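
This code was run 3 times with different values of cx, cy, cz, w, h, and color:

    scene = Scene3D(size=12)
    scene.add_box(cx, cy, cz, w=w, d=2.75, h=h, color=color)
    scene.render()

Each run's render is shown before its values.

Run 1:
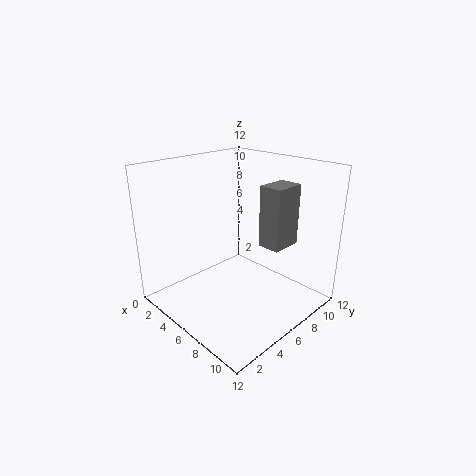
cx = 6.75
cy = 7.75
cz = 5
w = 2
h = 5.25
color = 'gray'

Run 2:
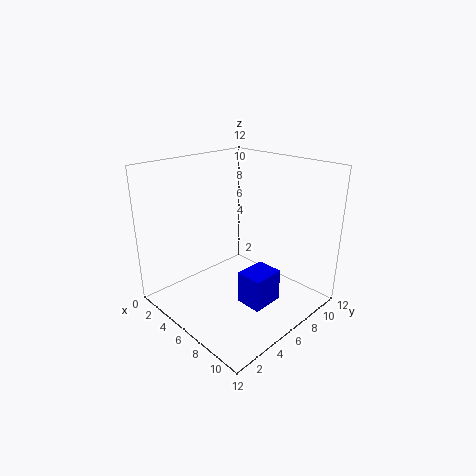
cx = 7
cy = 5
cz = 0.75
w = 2.25
h = 2.75
color = 'blue'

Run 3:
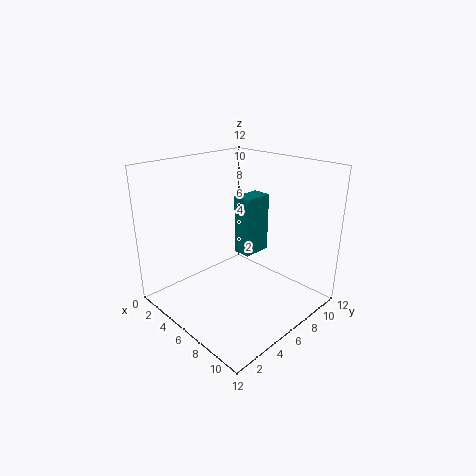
cx = 3.25
cy = 8.25
cz = 3
w = 1.75
h = 5.5
color = 'teal'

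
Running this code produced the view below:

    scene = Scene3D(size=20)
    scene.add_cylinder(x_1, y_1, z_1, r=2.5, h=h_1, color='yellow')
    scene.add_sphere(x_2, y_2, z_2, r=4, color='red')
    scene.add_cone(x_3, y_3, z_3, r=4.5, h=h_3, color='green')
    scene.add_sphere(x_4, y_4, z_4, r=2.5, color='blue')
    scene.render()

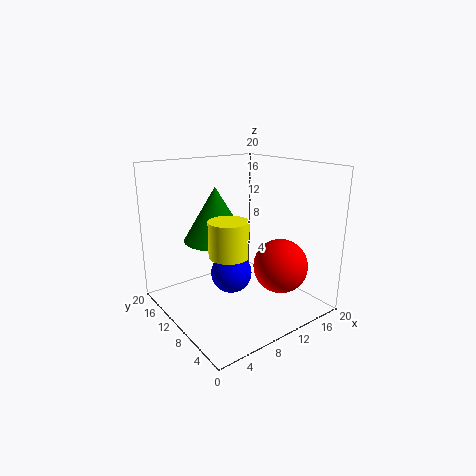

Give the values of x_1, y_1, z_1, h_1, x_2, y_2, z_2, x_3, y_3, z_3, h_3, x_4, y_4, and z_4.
x_1 = 6, y_1 = 6.5, z_1 = 9.5, h_1 = 4.5, x_2 = 16, y_2 = 7.5, z_2 = 5, x_3 = 8, y_3 = 12.5, z_3 = 9.5, h_3 = 7.5, x_4 = 6, y_4 = 6, z_4 = 7.5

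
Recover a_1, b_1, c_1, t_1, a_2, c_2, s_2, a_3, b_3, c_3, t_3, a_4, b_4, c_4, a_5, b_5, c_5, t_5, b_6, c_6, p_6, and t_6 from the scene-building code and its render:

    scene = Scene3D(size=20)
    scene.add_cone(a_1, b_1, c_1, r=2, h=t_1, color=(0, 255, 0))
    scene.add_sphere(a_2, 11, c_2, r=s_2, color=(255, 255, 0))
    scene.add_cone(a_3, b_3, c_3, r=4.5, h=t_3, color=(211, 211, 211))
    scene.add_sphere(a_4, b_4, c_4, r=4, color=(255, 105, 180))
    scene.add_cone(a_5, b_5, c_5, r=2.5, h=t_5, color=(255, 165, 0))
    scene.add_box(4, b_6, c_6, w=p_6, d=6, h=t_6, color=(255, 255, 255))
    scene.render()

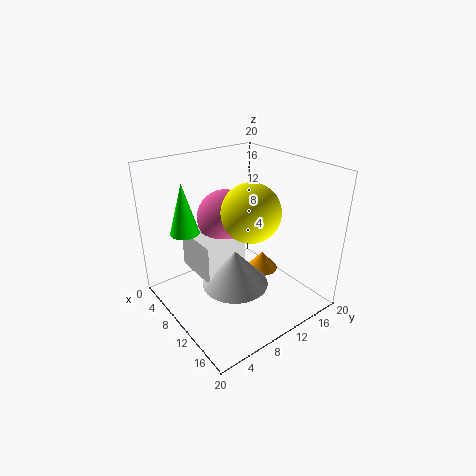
a_1 = 6; b_1 = 4; c_1 = 11; t_1 = 7; a_2 = 11.5; c_2 = 14; s_2 = 4; a_3 = 12; b_3 = 8; c_3 = 4.5; t_3 = 5; a_4 = 7; b_4 = 10; c_4 = 12; a_5 = 8; b_5 = 16.5; c_5 = 1.5; t_5 = 3; b_6 = 4.5; c_6 = 5; p_6 = 7; t_6 = 5.5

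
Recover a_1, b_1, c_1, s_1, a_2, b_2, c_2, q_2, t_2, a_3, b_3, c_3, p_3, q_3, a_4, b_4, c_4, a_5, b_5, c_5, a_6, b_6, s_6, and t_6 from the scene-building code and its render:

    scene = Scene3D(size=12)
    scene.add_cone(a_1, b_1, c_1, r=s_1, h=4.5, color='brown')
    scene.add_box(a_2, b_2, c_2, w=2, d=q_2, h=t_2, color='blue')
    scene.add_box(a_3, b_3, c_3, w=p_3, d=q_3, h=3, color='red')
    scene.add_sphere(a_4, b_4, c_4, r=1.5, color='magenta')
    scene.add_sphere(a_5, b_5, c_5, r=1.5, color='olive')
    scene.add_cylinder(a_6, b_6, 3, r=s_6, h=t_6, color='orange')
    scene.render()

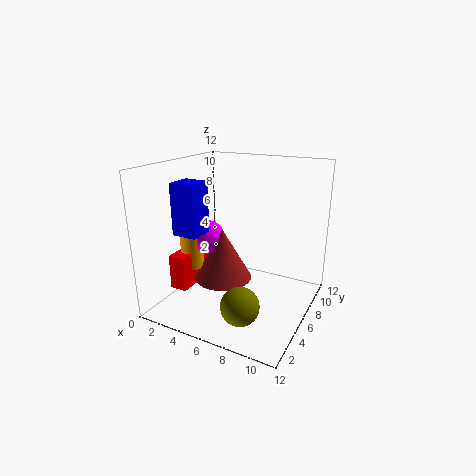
a_1 = 4.5, b_1 = 6, c_1 = 2, s_1 = 2.5, a_2 = 2.5, b_2 = 2, c_2 = 7, q_2 = 2, t_2 = 4, a_3 = 1, b_3 = 3, c_3 = 1.5, p_3 = 1.5, q_3 = 4, a_4 = 3, b_4 = 6, c_4 = 5.5, a_5 = 8, b_5 = 2.5, c_5 = 2, a_6 = 2, b_6 = 5, s_6 = 1, t_6 = 3.5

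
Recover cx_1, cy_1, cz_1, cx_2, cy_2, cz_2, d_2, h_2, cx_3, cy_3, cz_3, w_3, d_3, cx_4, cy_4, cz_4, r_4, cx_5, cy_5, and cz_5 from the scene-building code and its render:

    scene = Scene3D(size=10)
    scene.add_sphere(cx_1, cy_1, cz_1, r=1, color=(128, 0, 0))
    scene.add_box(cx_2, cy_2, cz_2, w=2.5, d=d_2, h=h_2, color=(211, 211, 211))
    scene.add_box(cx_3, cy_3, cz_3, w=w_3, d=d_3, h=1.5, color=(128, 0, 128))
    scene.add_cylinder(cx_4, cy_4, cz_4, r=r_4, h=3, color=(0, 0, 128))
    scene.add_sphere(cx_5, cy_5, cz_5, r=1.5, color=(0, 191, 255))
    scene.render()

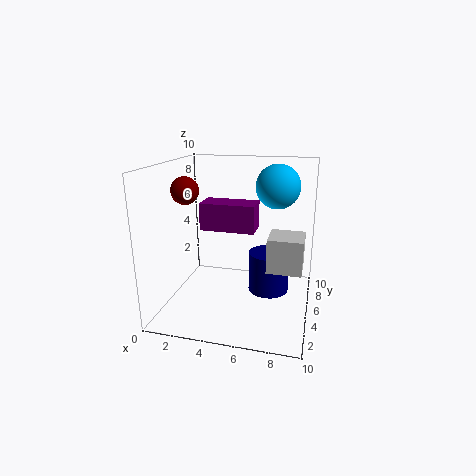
cx_1 = 1, cy_1 = 5.5, cz_1 = 8, cx_2 = 7, cy_2 = 5, cz_2 = 2.5, d_2 = 2.5, h_2 = 2.5, cx_3 = 4, cy_3 = 0.5, cz_3 = 7, w_3 = 3, d_3 = 1.5, cx_4 = 7, cy_4 = 6.5, cz_4 = 0.5, r_4 = 1.5, cx_5 = 7.5, cy_5 = 6, cz_5 = 8.5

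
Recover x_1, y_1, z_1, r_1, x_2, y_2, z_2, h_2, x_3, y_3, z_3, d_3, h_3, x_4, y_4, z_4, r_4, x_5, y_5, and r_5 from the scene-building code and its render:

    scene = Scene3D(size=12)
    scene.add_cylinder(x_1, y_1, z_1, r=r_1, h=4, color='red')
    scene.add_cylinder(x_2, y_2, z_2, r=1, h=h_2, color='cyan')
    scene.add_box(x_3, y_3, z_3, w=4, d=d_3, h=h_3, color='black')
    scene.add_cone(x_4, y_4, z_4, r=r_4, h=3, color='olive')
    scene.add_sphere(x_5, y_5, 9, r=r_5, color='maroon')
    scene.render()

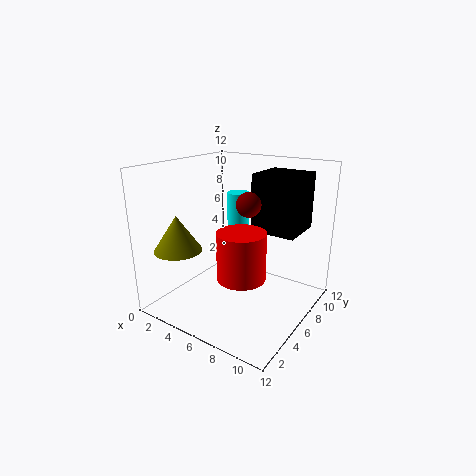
x_1 = 7
y_1 = 5
z_1 = 3
r_1 = 2
x_2 = 4
y_2 = 9
z_2 = 4
h_2 = 5
x_3 = 6
y_3 = 8
z_3 = 6
d_3 = 4
h_3 = 5
x_4 = 2
y_4 = 3
z_4 = 5
r_4 = 2
x_5 = 7
y_5 = 6
r_5 = 1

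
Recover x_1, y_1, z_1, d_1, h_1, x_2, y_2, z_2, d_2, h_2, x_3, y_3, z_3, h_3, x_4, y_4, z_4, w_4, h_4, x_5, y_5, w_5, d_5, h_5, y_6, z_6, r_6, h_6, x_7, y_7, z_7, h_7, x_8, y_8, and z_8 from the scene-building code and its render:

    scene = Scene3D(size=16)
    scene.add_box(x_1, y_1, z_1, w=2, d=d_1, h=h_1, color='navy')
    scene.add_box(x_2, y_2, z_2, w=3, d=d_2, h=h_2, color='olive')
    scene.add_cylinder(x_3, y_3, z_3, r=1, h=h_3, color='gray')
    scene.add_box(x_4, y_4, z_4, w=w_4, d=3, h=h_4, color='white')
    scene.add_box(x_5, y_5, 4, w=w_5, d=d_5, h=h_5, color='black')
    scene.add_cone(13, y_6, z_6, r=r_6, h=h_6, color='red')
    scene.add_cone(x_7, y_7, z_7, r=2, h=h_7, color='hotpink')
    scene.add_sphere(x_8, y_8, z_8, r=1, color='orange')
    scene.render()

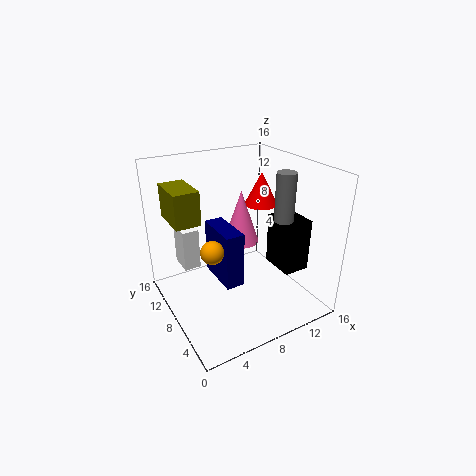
x_1 = 5; y_1 = 5; z_1 = 4; d_1 = 5; h_1 = 6; x_2 = 2; y_2 = 11; z_2 = 9; d_2 = 5; h_2 = 4; x_3 = 11; y_3 = 4; z_3 = 11; h_3 = 5; x_4 = 3; y_4 = 12; z_4 = 3; w_4 = 2; h_4 = 5; x_5 = 12; y_5 = 4; w_5 = 3; d_5 = 4; h_5 = 6; y_6 = 11; z_6 = 10; r_6 = 2; h_6 = 4; x_7 = 9; y_7 = 9; z_7 = 7; h_7 = 6; x_8 = 2; y_8 = 2; z_8 = 11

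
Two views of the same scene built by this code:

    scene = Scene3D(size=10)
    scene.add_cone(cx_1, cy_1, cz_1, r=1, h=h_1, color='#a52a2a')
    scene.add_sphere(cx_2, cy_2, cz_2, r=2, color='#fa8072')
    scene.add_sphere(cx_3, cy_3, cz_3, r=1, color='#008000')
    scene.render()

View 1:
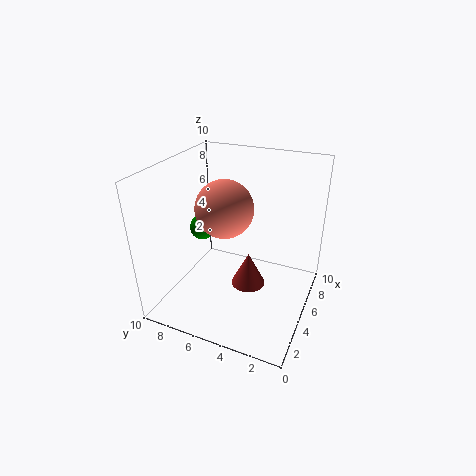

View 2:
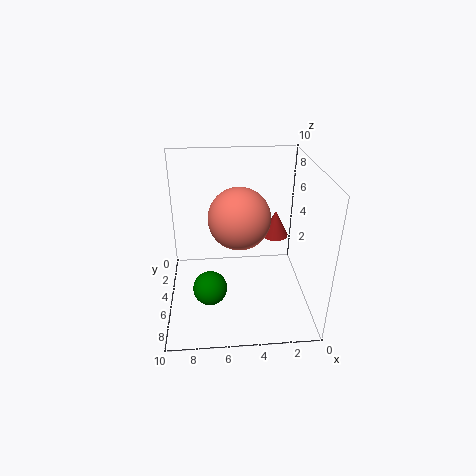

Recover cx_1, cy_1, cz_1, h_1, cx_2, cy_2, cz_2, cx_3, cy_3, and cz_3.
cx_1 = 2
cy_1 = 3
cz_1 = 4
h_1 = 2
cx_2 = 5
cy_2 = 6
cz_2 = 7
cx_3 = 7
cy_3 = 9
cz_3 = 4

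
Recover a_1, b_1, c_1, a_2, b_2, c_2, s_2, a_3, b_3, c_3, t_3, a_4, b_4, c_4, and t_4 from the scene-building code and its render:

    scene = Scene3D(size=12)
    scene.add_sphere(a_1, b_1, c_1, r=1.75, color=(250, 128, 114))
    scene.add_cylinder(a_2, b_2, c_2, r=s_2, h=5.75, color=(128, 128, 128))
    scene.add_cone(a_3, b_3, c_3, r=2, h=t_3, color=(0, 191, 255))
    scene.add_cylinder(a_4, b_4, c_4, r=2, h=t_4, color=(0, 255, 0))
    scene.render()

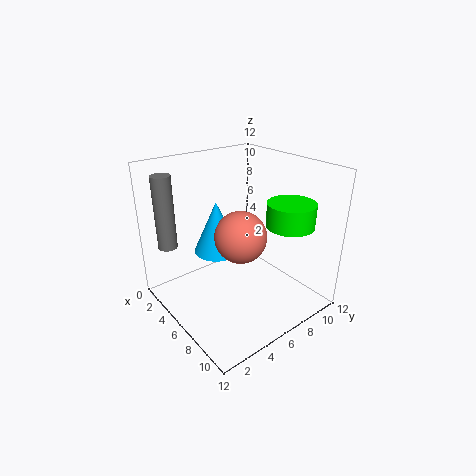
a_1 = 9.75; b_1 = 3.25; c_1 = 8.5; a_2 = 3.75; b_2 = 0.75; c_2 = 6; s_2 = 0.75; a_3 = 4; b_3 = 5.25; c_3 = 4.25; t_3 = 4.5; a_4 = 8.5; b_4 = 9.5; c_4 = 7; t_4 = 2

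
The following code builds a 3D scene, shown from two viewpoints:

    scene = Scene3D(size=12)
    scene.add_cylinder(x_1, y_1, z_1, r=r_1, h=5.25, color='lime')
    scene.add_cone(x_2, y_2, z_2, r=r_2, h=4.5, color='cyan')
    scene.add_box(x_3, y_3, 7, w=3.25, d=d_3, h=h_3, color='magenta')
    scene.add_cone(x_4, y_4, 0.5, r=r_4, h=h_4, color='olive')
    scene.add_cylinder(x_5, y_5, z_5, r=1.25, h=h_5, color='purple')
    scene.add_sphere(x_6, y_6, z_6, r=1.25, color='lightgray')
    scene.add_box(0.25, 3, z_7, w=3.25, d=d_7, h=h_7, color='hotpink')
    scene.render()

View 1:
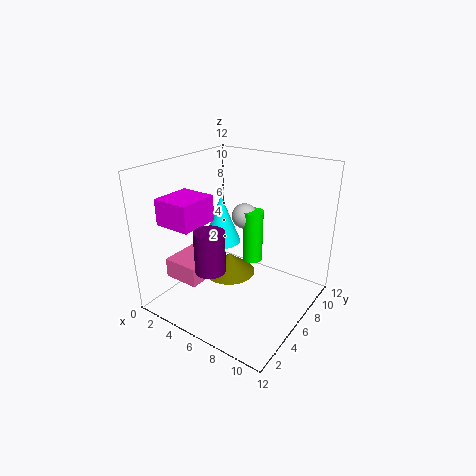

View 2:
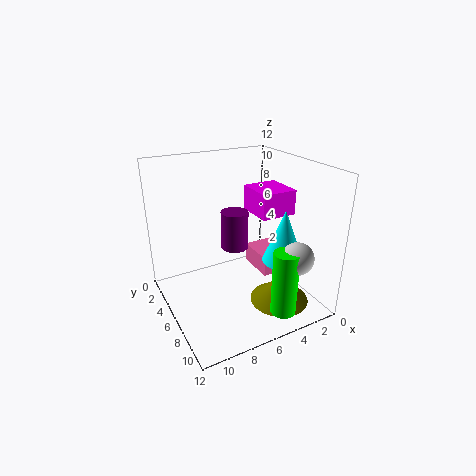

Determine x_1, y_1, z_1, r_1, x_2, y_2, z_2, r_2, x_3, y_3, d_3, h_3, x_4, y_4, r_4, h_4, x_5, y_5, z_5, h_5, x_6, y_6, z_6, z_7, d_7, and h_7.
x_1 = 4.5, y_1 = 10.75, z_1 = 1.25, r_1 = 1, x_2 = 2.75, y_2 = 8, z_2 = 4, r_2 = 1.75, x_3 = 0.25, y_3 = 2.5, d_3 = 3.5, h_3 = 2.25, x_4 = 3.25, y_4 = 8.5, r_4 = 2.5, h_4 = 2, x_5 = 5, y_5 = 3.5, z_5 = 3.75, h_5 = 3.5, x_6 = 3.5, y_6 = 10.75, z_6 = 5.75, z_7 = 1.75, d_7 = 3.5, h_7 = 1.75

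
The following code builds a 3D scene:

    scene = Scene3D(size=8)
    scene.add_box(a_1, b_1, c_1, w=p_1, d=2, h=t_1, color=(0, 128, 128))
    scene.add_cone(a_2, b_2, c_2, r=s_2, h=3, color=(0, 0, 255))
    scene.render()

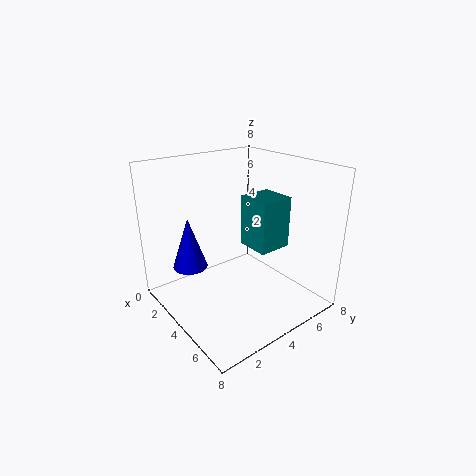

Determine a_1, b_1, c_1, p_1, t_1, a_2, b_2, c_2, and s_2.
a_1 = 3; b_1 = 5; c_1 = 3; p_1 = 2; t_1 = 3; a_2 = 2; b_2 = 2; c_2 = 2; s_2 = 1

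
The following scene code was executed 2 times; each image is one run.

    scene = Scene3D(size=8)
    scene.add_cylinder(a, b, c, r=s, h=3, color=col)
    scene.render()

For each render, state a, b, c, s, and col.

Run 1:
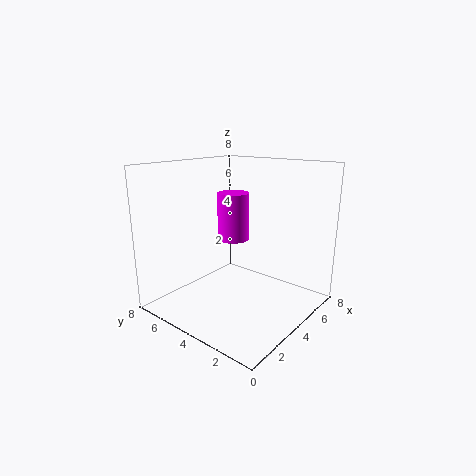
a = 6; b = 6; c = 3; s = 1; col = 'magenta'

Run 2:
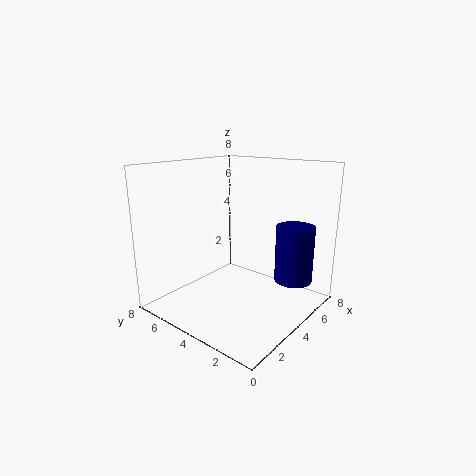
a = 5; b = 1; c = 2; s = 1; col = 'navy'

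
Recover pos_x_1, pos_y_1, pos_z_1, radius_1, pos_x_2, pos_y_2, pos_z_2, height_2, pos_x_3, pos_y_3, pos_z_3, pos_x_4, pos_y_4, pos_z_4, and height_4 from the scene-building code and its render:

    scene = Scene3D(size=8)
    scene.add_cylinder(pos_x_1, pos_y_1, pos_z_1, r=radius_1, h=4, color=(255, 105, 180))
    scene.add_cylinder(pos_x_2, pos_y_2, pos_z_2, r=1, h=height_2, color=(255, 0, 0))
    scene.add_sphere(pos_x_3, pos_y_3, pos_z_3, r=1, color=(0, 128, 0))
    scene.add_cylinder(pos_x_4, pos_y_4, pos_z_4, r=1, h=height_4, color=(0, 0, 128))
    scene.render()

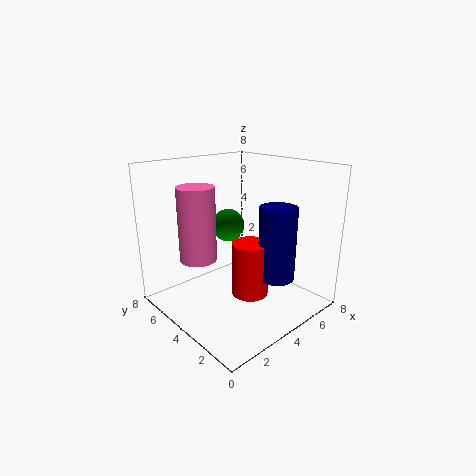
pos_x_1 = 2; pos_y_1 = 5; pos_z_1 = 3; radius_1 = 1; pos_x_2 = 4; pos_y_2 = 3; pos_z_2 = 1; height_2 = 3; pos_x_3 = 5; pos_y_3 = 6; pos_z_3 = 4; pos_x_4 = 5; pos_y_4 = 2; pos_z_4 = 2; height_4 = 4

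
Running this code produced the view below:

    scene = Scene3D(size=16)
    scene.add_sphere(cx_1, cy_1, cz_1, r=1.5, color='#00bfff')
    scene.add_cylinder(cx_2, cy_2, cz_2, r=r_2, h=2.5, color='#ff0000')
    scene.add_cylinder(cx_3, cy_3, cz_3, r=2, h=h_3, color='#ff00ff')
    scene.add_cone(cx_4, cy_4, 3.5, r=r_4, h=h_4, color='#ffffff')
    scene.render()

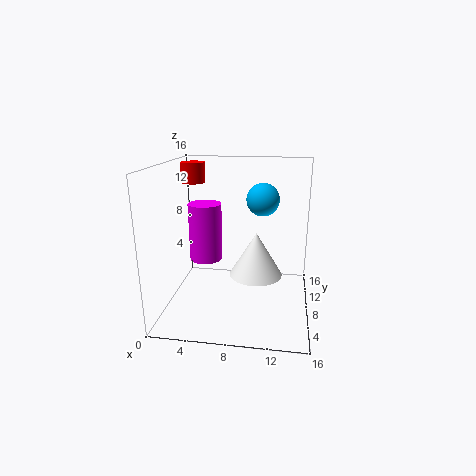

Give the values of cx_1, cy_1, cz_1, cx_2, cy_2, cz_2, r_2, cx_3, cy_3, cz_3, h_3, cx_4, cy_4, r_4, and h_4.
cx_1 = 11
cy_1 = 3.5
cz_1 = 13.5
cx_2 = 1.5
cy_2 = 13.5
cz_2 = 13
r_2 = 1.5
cx_3 = 3.5
cy_3 = 11
cz_3 = 4
h_3 = 7
cx_4 = 10
cy_4 = 8.5
r_4 = 3
h_4 = 5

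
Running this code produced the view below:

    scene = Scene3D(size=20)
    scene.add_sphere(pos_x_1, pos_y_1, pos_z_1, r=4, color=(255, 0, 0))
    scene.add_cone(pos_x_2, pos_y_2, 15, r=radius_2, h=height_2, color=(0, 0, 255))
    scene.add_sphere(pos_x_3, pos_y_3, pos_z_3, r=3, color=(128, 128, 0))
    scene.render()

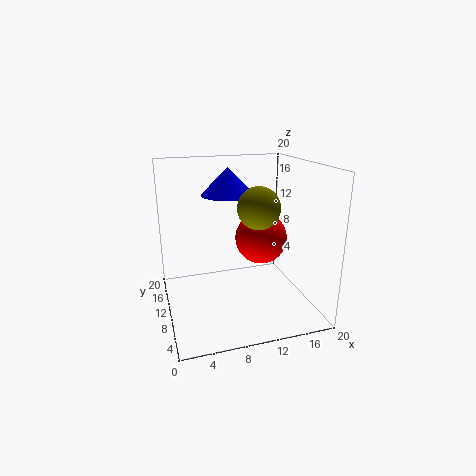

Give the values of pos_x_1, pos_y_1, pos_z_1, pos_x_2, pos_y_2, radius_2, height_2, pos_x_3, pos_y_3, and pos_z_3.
pos_x_1 = 15, pos_y_1 = 14, pos_z_1 = 8, pos_x_2 = 10, pos_y_2 = 15, radius_2 = 4, height_2 = 4, pos_x_3 = 13, pos_y_3 = 10, pos_z_3 = 14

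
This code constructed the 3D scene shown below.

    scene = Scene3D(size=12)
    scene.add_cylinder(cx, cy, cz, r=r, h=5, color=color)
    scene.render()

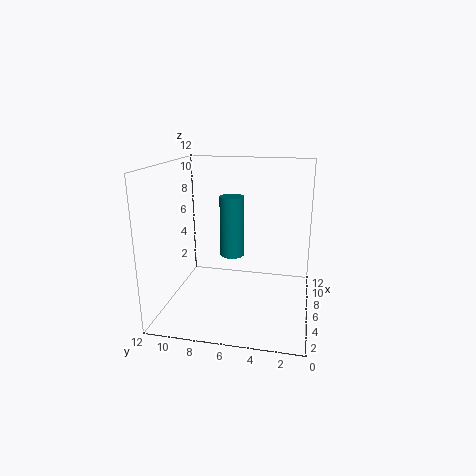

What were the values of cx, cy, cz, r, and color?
cx = 6; cy = 6.5; cz = 4.5; r = 1; color = 'teal'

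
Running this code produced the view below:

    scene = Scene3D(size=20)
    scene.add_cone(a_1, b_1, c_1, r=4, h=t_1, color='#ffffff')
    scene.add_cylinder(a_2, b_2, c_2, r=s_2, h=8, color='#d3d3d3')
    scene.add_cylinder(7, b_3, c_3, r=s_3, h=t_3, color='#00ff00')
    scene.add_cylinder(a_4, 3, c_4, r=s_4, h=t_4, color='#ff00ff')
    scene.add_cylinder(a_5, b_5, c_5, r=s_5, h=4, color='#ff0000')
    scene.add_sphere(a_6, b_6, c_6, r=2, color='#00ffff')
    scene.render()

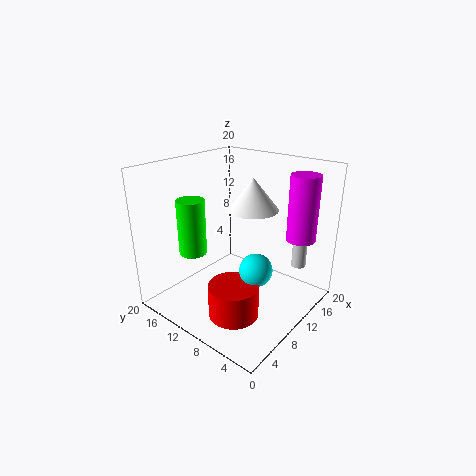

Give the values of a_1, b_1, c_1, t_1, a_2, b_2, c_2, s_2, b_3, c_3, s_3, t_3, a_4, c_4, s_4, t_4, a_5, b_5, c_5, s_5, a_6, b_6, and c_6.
a_1 = 16, b_1 = 12, c_1 = 12, t_1 = 5, a_2 = 15, b_2 = 3, c_2 = 6, s_2 = 1, b_3 = 16, c_3 = 7, s_3 = 2, t_3 = 8, a_4 = 15, c_4 = 10, s_4 = 2, t_4 = 9, a_5 = 3, b_5 = 5, c_5 = 4, s_5 = 3, a_6 = 6, b_6 = 4, c_6 = 9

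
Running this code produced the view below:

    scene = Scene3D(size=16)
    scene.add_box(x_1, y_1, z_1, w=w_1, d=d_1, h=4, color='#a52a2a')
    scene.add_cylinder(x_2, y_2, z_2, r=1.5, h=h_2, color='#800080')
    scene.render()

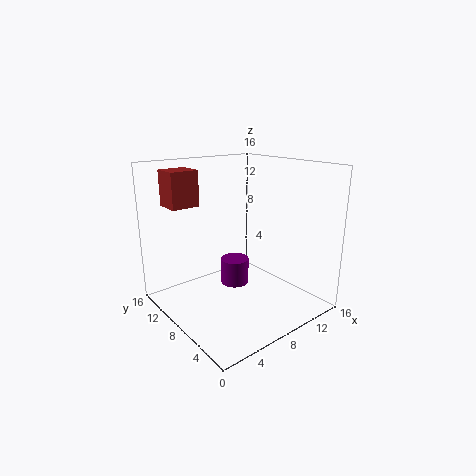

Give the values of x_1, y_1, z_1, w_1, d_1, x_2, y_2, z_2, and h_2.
x_1 = 2.25
y_1 = 11.75
z_1 = 11.25
w_1 = 3.25
d_1 = 3
x_2 = 6.75
y_2 = 7
z_2 = 3.5
h_2 = 2.75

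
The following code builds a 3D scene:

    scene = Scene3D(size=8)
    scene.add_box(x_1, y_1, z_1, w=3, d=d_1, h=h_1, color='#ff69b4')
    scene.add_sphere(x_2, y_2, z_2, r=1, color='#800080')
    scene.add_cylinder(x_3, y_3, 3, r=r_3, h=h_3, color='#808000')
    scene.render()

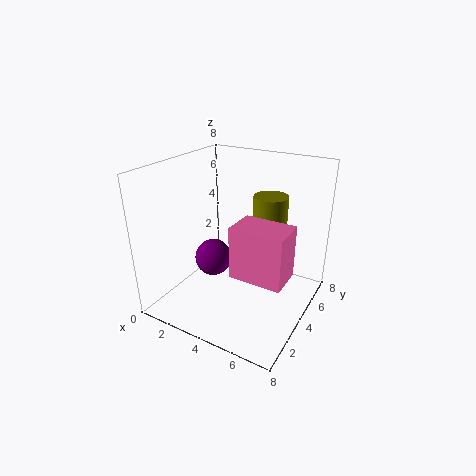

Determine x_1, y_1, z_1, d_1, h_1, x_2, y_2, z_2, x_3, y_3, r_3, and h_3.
x_1 = 4, y_1 = 3, z_1 = 2, d_1 = 2, h_1 = 3, x_2 = 3, y_2 = 3, z_2 = 3, x_3 = 5, y_3 = 6, r_3 = 1, h_3 = 3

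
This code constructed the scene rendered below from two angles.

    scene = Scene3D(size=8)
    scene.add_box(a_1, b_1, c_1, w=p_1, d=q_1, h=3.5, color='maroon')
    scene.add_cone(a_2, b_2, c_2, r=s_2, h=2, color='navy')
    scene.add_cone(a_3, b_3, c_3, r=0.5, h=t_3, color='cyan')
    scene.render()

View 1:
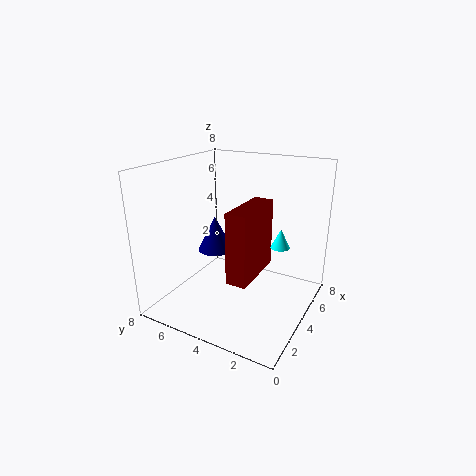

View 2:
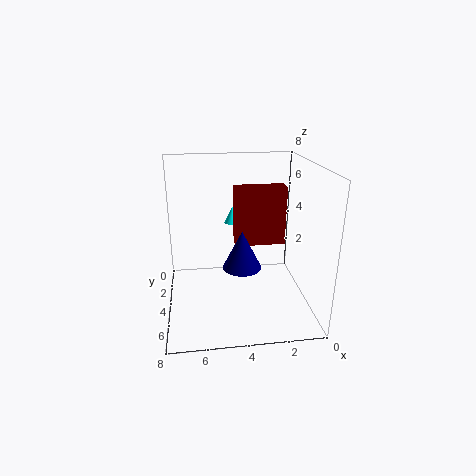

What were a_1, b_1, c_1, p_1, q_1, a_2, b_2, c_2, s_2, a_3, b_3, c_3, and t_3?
a_1 = 1
b_1 = 2
c_1 = 3
p_1 = 3
q_1 = 1
a_2 = 4
b_2 = 5.5
c_2 = 3
s_2 = 1
a_3 = 4
b_3 = 1.5
c_3 = 4
t_3 = 1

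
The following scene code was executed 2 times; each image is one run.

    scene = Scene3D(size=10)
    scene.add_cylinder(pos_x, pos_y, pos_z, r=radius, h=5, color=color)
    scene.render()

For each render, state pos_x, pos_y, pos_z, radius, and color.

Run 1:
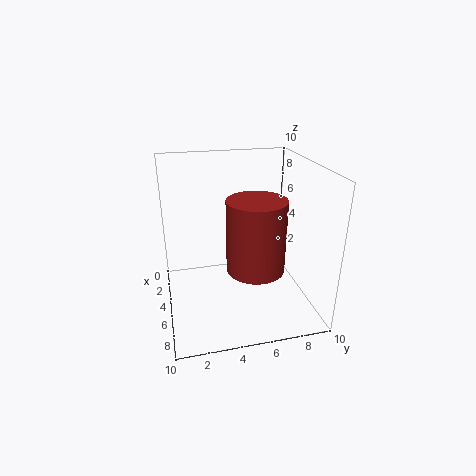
pos_x = 6
pos_y = 6
pos_z = 3
radius = 2
color = 'brown'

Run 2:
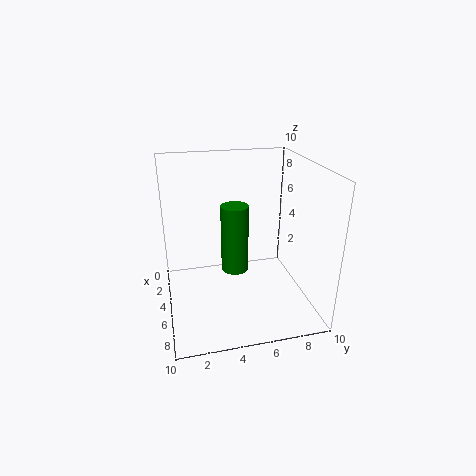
pos_x = 4
pos_y = 5
pos_z = 2
radius = 1
color = 'green'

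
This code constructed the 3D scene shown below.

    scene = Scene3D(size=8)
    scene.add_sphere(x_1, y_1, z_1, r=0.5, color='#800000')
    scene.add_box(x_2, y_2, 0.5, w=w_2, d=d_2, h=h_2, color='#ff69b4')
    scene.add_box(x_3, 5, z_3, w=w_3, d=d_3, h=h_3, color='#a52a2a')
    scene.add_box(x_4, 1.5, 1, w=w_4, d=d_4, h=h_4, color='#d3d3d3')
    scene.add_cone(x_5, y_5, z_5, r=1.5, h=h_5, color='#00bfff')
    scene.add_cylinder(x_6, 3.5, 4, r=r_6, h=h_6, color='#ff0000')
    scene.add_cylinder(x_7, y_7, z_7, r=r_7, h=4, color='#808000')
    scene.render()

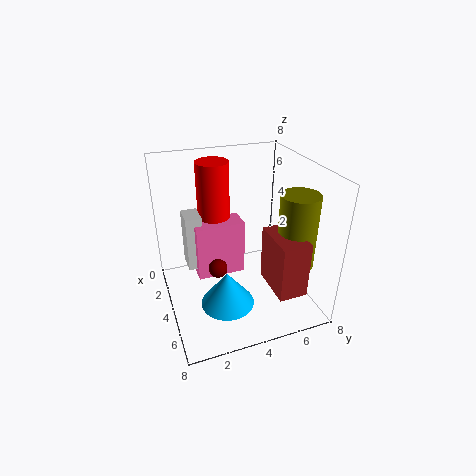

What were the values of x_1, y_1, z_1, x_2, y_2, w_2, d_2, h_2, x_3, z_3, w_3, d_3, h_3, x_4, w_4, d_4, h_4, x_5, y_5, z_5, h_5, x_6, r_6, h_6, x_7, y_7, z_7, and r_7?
x_1 = 5; y_1 = 2.5; z_1 = 3; x_2 = 1; y_2 = 2; w_2 = 1.5; d_2 = 3; h_2 = 3.5; x_3 = 5; z_3 = 2; w_3 = 2.5; d_3 = 1.5; h_3 = 3; x_4 = 0.5; w_4 = 1.5; d_4 = 1; h_4 = 3.5; x_5 = 5; y_5 = 3; z_5 = 0.5; h_5 = 2; x_6 = 1; r_6 = 1; h_6 = 3.5; x_7 = 6; y_7 = 6.5; z_7 = 3; r_7 = 1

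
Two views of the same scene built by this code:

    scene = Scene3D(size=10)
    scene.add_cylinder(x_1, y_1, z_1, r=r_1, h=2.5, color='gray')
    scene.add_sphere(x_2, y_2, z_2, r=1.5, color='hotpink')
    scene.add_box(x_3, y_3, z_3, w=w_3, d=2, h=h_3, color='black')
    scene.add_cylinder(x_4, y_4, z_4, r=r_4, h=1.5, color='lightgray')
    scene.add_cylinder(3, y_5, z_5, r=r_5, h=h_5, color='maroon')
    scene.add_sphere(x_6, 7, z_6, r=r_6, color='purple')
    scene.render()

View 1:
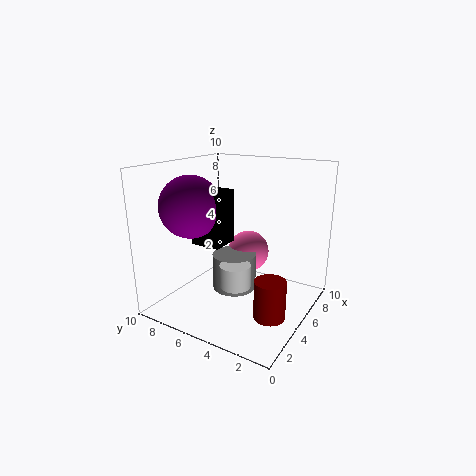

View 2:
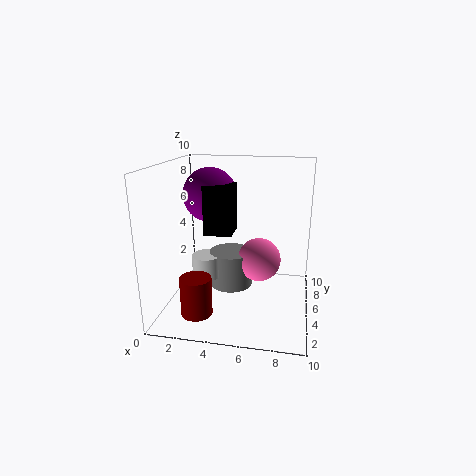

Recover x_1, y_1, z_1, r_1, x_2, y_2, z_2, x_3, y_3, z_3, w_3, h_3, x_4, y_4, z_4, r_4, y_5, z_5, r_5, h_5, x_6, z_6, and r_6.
x_1 = 4.5; y_1 = 5; z_1 = 1.5; r_1 = 1.5; x_2 = 6.5; y_2 = 5; z_2 = 3.5; x_3 = 2.5; y_3 = 5; z_3 = 5; w_3 = 2; h_3 = 3.5; x_4 = 3; y_4 = 4; z_4 = 2.5; r_4 = 1; y_5 = 1.5; z_5 = 1; r_5 = 1; h_5 = 2.5; x_6 = 2.5; z_6 = 7.5; r_6 = 2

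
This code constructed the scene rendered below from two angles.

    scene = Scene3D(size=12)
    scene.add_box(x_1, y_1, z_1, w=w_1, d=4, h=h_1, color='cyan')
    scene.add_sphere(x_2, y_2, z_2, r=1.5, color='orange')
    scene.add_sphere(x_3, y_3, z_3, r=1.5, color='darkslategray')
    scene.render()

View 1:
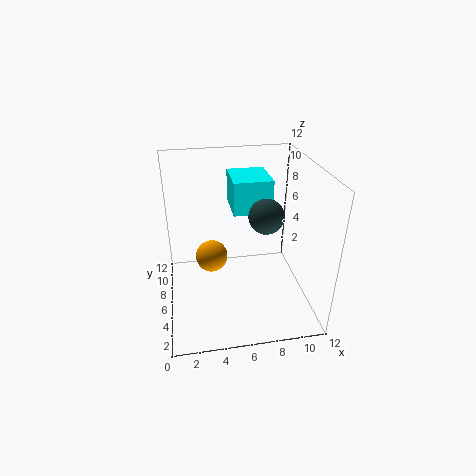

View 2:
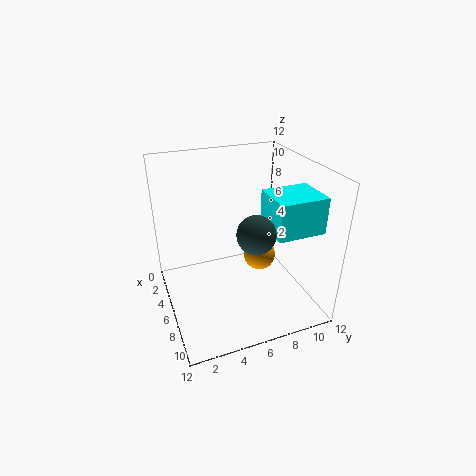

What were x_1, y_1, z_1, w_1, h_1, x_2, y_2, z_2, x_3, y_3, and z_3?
x_1 = 6; y_1 = 8; z_1 = 7; w_1 = 3.5; h_1 = 3; x_2 = 4; y_2 = 9; z_2 = 2.5; x_3 = 8.5; y_3 = 6.5; z_3 = 7.5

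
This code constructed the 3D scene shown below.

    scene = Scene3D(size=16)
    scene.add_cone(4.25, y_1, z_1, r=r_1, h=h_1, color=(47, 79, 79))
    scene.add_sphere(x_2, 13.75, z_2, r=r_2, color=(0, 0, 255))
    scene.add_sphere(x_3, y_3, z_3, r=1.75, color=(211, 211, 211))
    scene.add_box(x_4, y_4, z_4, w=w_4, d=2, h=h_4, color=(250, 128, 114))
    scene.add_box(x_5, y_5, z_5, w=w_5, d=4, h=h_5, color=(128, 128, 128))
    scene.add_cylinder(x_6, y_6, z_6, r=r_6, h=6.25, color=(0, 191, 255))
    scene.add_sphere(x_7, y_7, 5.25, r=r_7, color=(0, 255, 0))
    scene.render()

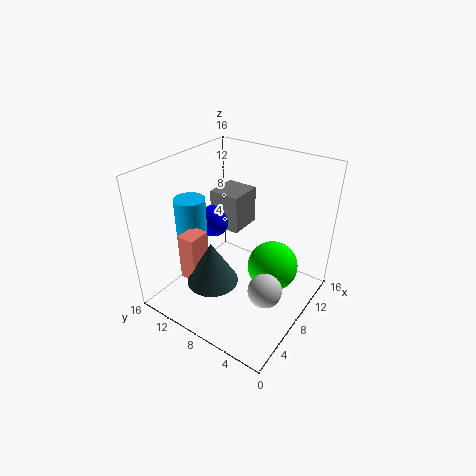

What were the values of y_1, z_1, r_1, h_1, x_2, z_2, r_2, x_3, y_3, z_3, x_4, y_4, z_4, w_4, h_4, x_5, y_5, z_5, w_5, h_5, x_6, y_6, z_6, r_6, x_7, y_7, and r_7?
y_1 = 8.75, z_1 = 4.25, r_1 = 2.75, h_1 = 4.75, x_2 = 10.75, z_2 = 7, r_2 = 2, x_3 = 5.25, y_3 = 2.75, z_3 = 5, x_4 = 3, y_4 = 10.25, z_4 = 4, w_4 = 2.5, h_4 = 5.25, x_5 = 11.25, y_5 = 10.5, z_5 = 6, w_5 = 4.25, h_5 = 4.75, x_6 = 6.25, y_6 = 13.25, z_6 = 5.75, r_6 = 1.75, x_7 = 9, y_7 = 4, r_7 = 2.75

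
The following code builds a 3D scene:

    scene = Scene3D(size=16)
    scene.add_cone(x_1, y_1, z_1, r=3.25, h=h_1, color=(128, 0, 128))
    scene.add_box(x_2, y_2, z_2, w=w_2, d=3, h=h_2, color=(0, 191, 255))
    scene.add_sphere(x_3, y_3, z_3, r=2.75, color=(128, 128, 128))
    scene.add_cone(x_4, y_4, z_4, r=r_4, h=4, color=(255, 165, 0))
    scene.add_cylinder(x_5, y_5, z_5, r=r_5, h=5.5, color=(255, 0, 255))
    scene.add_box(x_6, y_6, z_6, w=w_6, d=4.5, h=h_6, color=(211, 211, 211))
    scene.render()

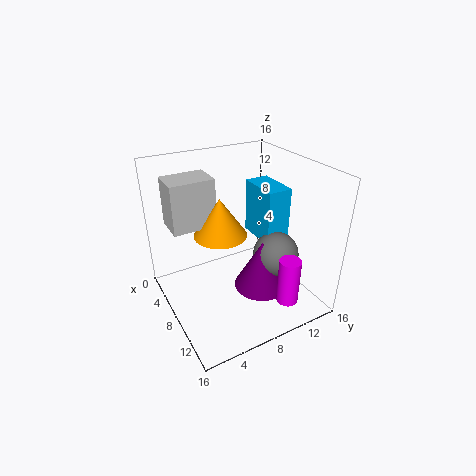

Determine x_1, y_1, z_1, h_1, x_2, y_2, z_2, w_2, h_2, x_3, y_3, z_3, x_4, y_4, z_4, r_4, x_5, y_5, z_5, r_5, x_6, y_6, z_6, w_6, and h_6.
x_1 = 8.5, y_1 = 11, z_1 = 0.75, h_1 = 6, x_2 = 2.5, y_2 = 12.25, z_2 = 5.5, w_2 = 5.25, h_2 = 6.75, x_3 = 8.5, y_3 = 13, z_3 = 4.5, x_4 = 8.75, y_4 = 5.5, z_4 = 9.5, r_4 = 2.75, x_5 = 12.25, y_5 = 12.25, z_5 = 0.5, r_5 = 1.25, x_6 = 5.25, y_6 = 0.75, z_6 = 10.5, w_6 = 3.25, h_6 = 5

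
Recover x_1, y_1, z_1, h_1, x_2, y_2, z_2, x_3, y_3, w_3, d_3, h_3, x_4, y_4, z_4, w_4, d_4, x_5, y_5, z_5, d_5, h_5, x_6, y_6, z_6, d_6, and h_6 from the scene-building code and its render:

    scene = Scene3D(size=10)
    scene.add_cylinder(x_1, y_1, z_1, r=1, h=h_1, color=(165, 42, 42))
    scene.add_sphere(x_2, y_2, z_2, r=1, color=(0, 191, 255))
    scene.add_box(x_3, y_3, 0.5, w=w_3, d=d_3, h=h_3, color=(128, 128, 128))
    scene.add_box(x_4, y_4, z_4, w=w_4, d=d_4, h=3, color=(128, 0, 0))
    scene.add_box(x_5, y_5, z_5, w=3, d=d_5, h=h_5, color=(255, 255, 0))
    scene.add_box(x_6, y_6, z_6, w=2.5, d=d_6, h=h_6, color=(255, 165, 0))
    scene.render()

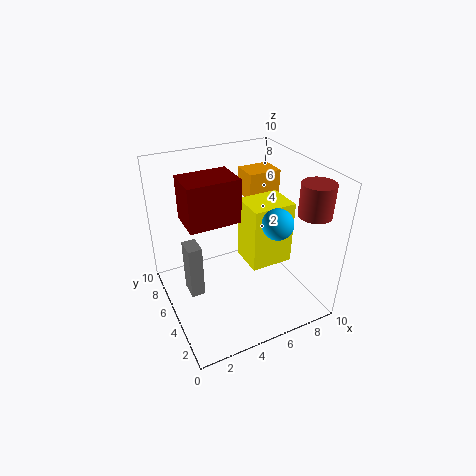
x_1 = 8; y_1 = 1; z_1 = 8; h_1 = 2; x_2 = 6.5; y_2 = 2.5; z_2 = 7; x_3 = 1.5; y_3 = 5.5; w_3 = 1; d_3 = 1.5; h_3 = 4; x_4 = 1.5; y_4 = 4.5; z_4 = 6.5; w_4 = 3.5; d_4 = 2.5; x_5 = 5.5; y_5 = 3.5; z_5 = 3; d_5 = 2.5; h_5 = 4.5; x_6 = 7; y_6 = 7; z_6 = 6.5; d_6 = 2; h_6 = 2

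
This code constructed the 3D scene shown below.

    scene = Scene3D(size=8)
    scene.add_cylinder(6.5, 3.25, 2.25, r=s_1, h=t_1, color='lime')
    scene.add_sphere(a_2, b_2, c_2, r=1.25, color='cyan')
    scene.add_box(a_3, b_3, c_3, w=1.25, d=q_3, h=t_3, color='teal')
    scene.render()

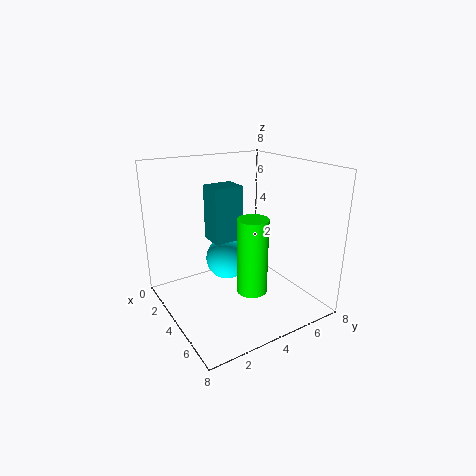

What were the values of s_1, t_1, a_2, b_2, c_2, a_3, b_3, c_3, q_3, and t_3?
s_1 = 0.75; t_1 = 3.75; a_2 = 2.75; b_2 = 4; c_2 = 2.25; a_3 = 4; b_3 = 2; c_3 = 4.5; q_3 = 1.5; t_3 = 2.75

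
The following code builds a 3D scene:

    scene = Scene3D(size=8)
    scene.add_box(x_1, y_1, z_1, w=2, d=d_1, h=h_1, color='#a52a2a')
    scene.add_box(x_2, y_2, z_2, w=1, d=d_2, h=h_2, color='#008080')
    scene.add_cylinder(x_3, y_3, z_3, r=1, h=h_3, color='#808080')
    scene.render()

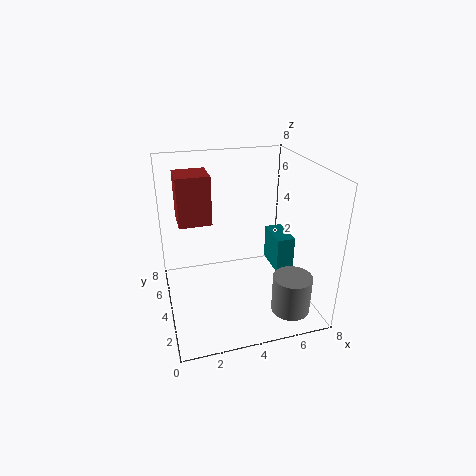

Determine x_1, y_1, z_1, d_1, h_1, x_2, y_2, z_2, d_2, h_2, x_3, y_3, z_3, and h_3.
x_1 = 1
y_1 = 6
z_1 = 4
d_1 = 2
h_1 = 3
x_2 = 6
y_2 = 3
z_2 = 2
d_2 = 2
h_2 = 2
x_3 = 6
y_3 = 1
z_3 = 1
h_3 = 2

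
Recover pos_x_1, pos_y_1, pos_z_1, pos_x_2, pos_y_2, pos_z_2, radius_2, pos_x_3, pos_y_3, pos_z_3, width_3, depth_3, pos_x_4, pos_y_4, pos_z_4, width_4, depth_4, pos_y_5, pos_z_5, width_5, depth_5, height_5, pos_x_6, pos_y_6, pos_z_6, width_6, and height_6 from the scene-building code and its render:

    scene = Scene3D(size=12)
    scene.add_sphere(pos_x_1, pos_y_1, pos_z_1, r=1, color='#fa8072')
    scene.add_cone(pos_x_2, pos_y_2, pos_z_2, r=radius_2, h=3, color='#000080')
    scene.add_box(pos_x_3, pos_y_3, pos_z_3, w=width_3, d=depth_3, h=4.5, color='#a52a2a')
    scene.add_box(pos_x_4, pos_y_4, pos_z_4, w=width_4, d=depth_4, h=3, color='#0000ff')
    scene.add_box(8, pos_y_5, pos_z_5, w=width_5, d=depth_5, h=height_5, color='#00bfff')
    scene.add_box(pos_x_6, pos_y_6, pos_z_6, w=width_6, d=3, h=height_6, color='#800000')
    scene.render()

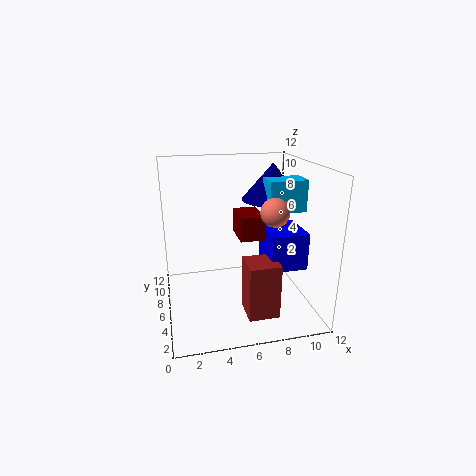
pos_x_1 = 7.5
pos_y_1 = 1.5
pos_z_1 = 9.5
pos_x_2 = 9
pos_y_2 = 6.5
pos_z_2 = 9
radius_2 = 2.5
pos_x_3 = 6
pos_y_3 = 2
pos_z_3 = 0.5
width_3 = 2.5
depth_3 = 2.5
pos_x_4 = 8
pos_y_4 = 3
pos_z_4 = 4
width_4 = 3
depth_4 = 3.5
pos_y_5 = 4
pos_z_5 = 8.5
width_5 = 3
depth_5 = 2
height_5 = 2.5
pos_x_6 = 6
pos_y_6 = 5
pos_z_6 = 6
width_6 = 2
height_6 = 2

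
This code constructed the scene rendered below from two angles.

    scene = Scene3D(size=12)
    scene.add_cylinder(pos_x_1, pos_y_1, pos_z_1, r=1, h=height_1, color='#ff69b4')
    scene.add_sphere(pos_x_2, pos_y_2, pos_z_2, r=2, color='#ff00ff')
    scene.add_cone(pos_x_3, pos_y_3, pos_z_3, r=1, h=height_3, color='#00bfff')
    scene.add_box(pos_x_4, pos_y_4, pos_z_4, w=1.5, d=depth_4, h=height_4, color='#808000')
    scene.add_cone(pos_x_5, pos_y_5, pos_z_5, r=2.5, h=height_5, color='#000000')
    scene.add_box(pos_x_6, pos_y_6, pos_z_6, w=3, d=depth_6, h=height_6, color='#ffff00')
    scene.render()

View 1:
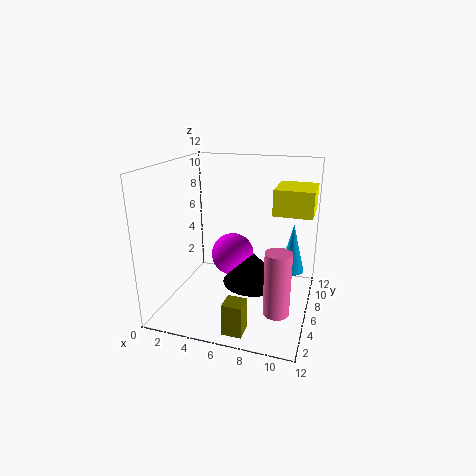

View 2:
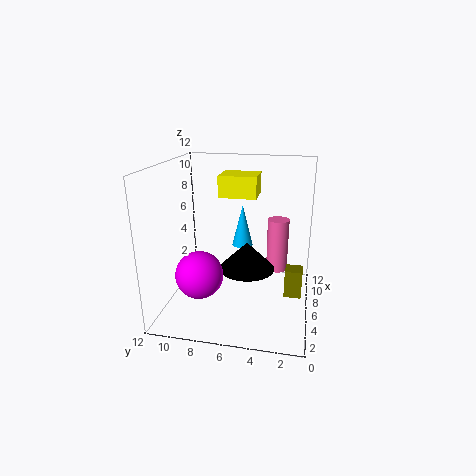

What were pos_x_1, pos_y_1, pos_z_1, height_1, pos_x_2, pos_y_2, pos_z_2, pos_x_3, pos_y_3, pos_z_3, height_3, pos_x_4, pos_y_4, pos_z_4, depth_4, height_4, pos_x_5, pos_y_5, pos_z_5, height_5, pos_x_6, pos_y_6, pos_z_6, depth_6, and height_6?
pos_x_1 = 10
pos_y_1 = 3
pos_z_1 = 1.5
height_1 = 5
pos_x_2 = 4.5
pos_y_2 = 9
pos_z_2 = 3
pos_x_3 = 10.5
pos_y_3 = 6.5
pos_z_3 = 3.5
height_3 = 4
pos_x_4 = 6.5
pos_y_4 = 0.5
pos_z_4 = 0.5
depth_4 = 1.5
height_4 = 2.5
pos_x_5 = 7.5
pos_y_5 = 5.5
pos_z_5 = 2.5
height_5 = 2.5
pos_x_6 = 9
pos_y_6 = 5
pos_z_6 = 8.5
depth_6 = 3.5
height_6 = 2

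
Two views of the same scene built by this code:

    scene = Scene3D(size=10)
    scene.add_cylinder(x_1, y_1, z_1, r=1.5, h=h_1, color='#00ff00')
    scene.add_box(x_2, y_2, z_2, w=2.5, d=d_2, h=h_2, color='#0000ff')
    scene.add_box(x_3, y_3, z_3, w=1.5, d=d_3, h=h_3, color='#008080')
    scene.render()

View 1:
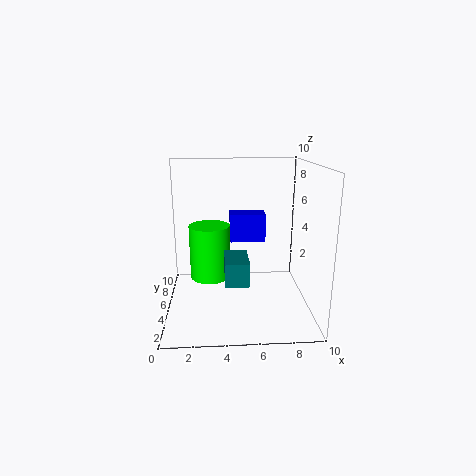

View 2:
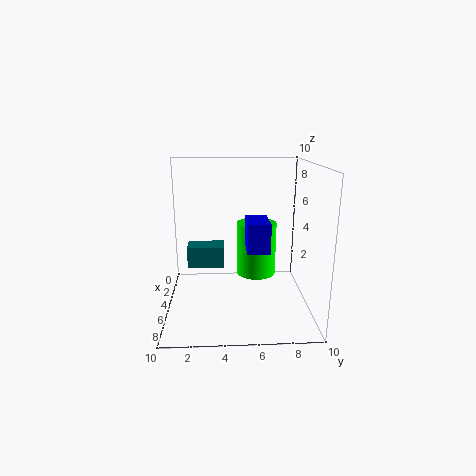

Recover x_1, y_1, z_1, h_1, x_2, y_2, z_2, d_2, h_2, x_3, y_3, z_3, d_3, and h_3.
x_1 = 3, y_1 = 6.5, z_1 = 1.5, h_1 = 4, x_2 = 4.5, y_2 = 5.5, z_2 = 4.5, d_2 = 1.5, h_2 = 2, x_3 = 4, y_3 = 1.5, z_3 = 3, d_3 = 2.5, h_3 = 1.5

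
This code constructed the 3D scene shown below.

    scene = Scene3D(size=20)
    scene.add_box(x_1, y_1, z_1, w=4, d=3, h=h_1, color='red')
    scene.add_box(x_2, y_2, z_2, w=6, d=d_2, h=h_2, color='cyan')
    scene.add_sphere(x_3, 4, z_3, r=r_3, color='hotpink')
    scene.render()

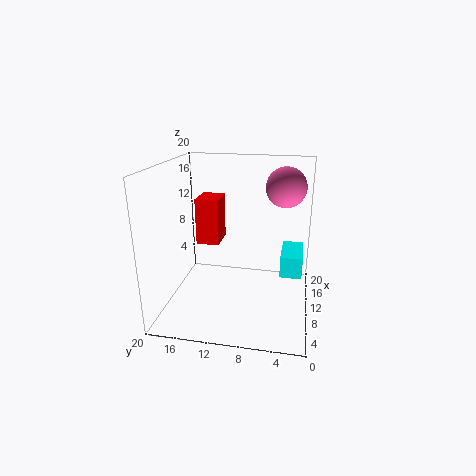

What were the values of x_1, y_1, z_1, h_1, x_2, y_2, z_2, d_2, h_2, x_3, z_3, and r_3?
x_1 = 7
y_1 = 12
z_1 = 10
h_1 = 6
x_2 = 9
y_2 = 1
z_2 = 5
d_2 = 3
h_2 = 3
x_3 = 16
z_3 = 16
r_3 = 3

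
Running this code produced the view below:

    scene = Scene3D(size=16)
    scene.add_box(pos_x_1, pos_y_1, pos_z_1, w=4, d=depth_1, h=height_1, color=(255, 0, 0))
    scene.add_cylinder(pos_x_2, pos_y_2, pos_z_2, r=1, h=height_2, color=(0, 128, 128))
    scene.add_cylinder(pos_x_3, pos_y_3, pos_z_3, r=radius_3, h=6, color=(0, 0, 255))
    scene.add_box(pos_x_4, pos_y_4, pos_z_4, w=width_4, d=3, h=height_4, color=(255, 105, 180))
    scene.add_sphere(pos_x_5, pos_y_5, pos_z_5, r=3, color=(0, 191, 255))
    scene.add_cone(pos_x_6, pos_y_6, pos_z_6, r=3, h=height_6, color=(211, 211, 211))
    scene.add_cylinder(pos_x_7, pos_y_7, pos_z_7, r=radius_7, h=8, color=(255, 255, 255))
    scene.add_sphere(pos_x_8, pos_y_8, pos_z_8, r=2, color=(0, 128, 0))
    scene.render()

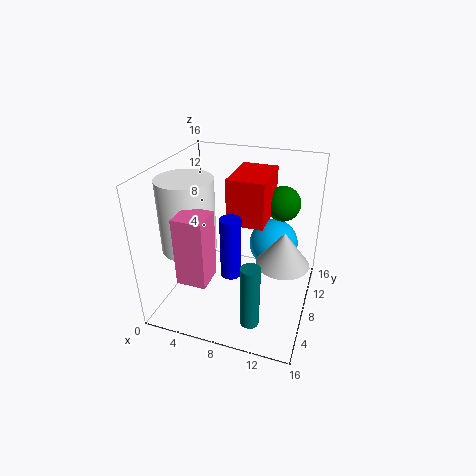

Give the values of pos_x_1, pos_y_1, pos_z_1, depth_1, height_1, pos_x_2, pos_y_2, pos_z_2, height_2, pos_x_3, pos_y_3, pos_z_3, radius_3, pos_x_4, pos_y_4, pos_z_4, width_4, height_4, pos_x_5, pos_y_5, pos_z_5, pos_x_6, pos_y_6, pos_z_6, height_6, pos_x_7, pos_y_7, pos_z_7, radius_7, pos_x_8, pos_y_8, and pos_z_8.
pos_x_1 = 7; pos_y_1 = 7; pos_z_1 = 10; depth_1 = 6; height_1 = 5; pos_x_2 = 11; pos_y_2 = 3; pos_z_2 = 1; height_2 = 7; pos_x_3 = 9; pos_y_3 = 3; pos_z_3 = 7; radius_3 = 1; pos_x_4 = 4; pos_y_4 = 1; pos_z_4 = 6; width_4 = 3; height_4 = 7; pos_x_5 = 11; pos_y_5 = 13; pos_z_5 = 5; pos_x_6 = 13; pos_y_6 = 9; pos_z_6 = 5; height_6 = 4; pos_x_7 = 3; pos_y_7 = 6; pos_z_7 = 7; radius_7 = 3; pos_x_8 = 12; pos_y_8 = 12; pos_z_8 = 11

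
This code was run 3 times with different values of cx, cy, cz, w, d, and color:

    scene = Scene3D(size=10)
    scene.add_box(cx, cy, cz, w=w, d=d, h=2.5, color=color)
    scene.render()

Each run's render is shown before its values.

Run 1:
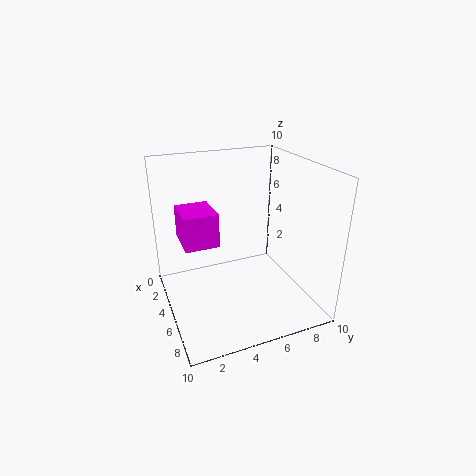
cx = 1; cy = 1.5; cz = 4; w = 3; d = 2.5; color = 'magenta'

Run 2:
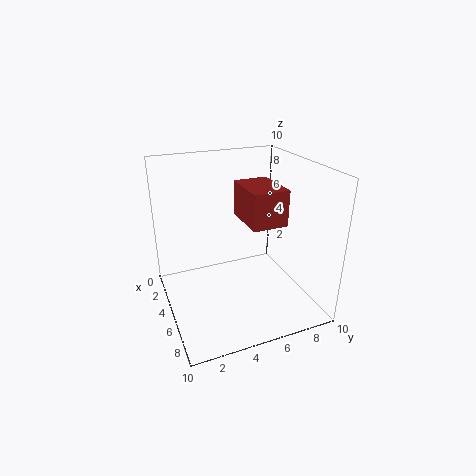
cx = 3; cy = 5.5; cz = 6; w = 3.5; d = 2.5; color = 'brown'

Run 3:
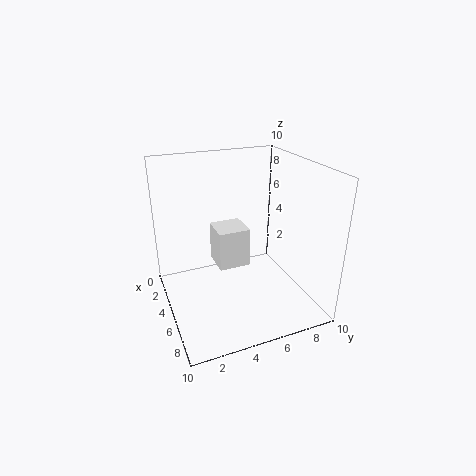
cx = 5; cy = 3; cz = 4; w = 2; d = 2; color = 'white'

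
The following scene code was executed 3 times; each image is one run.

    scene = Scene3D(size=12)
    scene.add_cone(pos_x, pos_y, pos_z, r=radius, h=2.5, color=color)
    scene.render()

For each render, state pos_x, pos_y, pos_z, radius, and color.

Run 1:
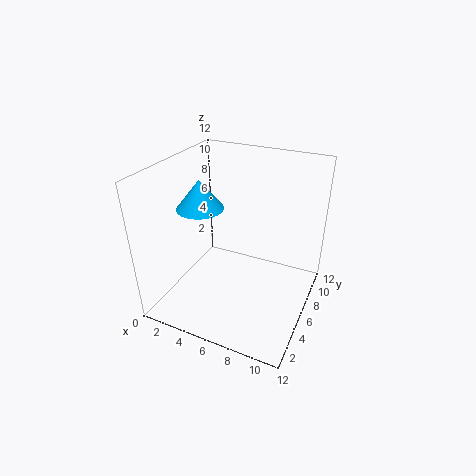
pos_x = 2.5
pos_y = 6
pos_z = 8
radius = 2
color = 'deepskyblue'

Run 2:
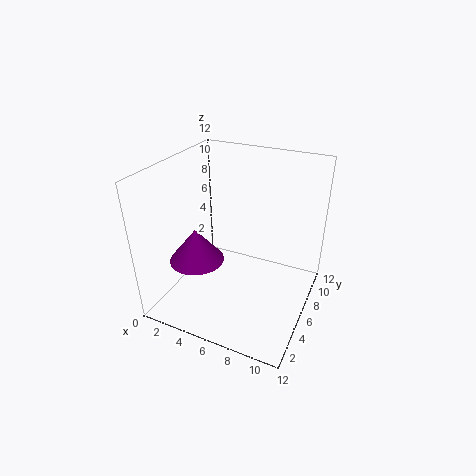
pos_x = 4.5
pos_y = 2
pos_z = 6
radius = 2
color = 'purple'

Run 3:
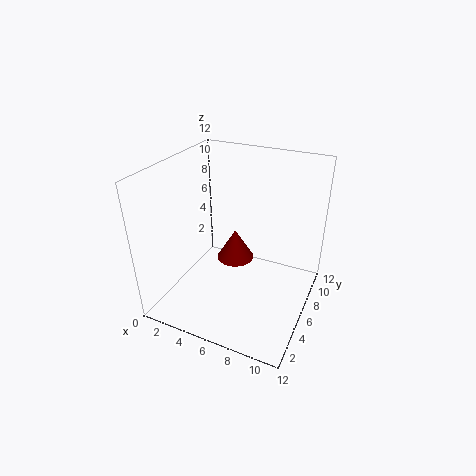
pos_x = 6
pos_y = 5.5
pos_z = 4.5
radius = 1.5
color = 'maroon'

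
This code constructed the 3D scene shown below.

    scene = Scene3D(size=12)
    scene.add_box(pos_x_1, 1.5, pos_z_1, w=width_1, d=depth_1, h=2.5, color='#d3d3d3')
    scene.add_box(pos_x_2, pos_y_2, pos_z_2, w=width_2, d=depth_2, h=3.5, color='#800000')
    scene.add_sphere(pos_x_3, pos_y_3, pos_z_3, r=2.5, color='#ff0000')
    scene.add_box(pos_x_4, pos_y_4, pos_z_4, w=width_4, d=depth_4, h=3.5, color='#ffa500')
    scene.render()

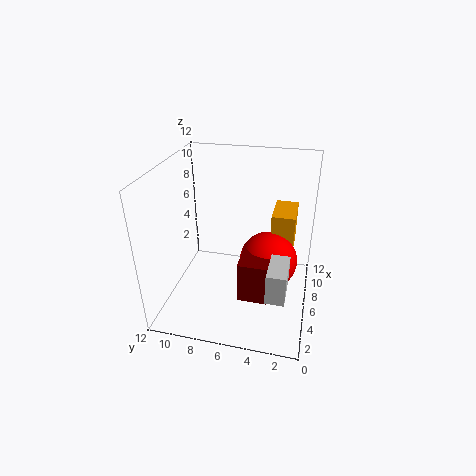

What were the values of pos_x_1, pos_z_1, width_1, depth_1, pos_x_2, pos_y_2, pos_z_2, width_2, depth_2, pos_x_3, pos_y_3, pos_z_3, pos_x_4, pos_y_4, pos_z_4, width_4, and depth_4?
pos_x_1 = 2, pos_z_1 = 3, width_1 = 3, depth_1 = 1.5, pos_x_2 = 3.5, pos_y_2 = 3, pos_z_2 = 1.5, width_2 = 3.5, depth_2 = 2.5, pos_x_3 = 7, pos_y_3 = 3.5, pos_z_3 = 3.5, pos_x_4 = 7.5, pos_y_4 = 1.5, pos_z_4 = 4, width_4 = 3.5, depth_4 = 2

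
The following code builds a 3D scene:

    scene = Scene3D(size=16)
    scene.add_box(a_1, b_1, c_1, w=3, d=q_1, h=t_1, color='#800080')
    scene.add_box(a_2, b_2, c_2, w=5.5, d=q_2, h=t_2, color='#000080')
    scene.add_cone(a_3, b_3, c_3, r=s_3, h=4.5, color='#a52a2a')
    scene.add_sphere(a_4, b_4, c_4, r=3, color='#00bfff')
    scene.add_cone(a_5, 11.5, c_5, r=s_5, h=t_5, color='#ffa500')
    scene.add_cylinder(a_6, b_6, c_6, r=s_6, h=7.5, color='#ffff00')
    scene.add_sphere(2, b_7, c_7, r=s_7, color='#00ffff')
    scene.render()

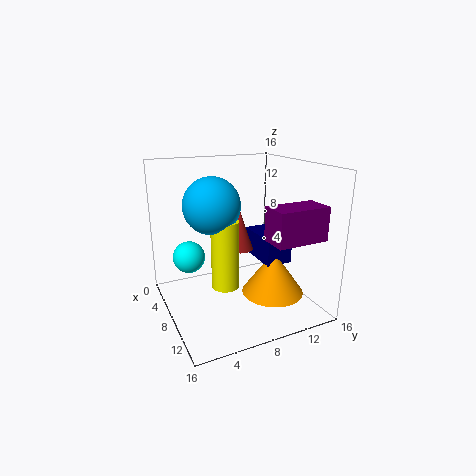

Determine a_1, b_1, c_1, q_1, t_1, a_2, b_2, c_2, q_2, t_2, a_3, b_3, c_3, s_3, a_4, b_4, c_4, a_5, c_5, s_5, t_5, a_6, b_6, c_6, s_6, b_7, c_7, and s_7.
a_1 = 12, b_1 = 9, c_1 = 9, q_1 = 5.5, t_1 = 3.5, a_2 = 5, b_2 = 10.5, c_2 = 5, q_2 = 3, t_2 = 3, a_3 = 6.5, b_3 = 9, c_3 = 6, s_3 = 1.5, a_4 = 8, b_4 = 5, c_4 = 12, a_5 = 10, c_5 = 1.5, s_5 = 3.5, t_5 = 5, a_6 = 9, b_6 = 6, c_6 = 3, s_6 = 1.5, b_7 = 4, c_7 = 4, s_7 = 2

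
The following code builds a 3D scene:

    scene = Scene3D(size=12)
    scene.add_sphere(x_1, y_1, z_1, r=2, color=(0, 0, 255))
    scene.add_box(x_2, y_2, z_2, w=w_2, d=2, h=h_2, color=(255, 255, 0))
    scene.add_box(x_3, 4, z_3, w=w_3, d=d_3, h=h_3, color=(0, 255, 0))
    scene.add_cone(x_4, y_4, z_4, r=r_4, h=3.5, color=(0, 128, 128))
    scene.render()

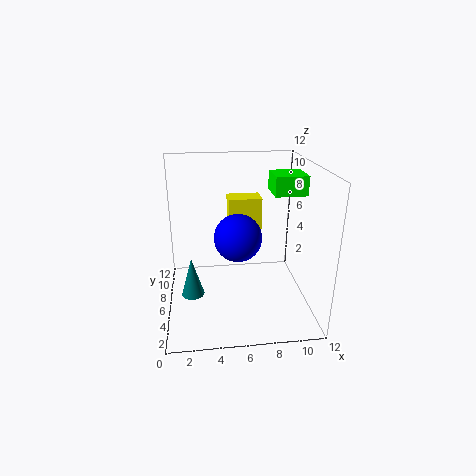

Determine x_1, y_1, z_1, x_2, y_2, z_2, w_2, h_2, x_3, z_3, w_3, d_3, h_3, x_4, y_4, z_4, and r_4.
x_1 = 6, y_1 = 6, z_1 = 6, x_2 = 5.5, y_2 = 8.5, z_2 = 5, w_2 = 3, h_2 = 3.5, x_3 = 8.5, z_3 = 10, w_3 = 2.5, d_3 = 2.5, h_3 = 1.5, x_4 = 2, y_4 = 6.5, z_4 = 0.5, r_4 = 1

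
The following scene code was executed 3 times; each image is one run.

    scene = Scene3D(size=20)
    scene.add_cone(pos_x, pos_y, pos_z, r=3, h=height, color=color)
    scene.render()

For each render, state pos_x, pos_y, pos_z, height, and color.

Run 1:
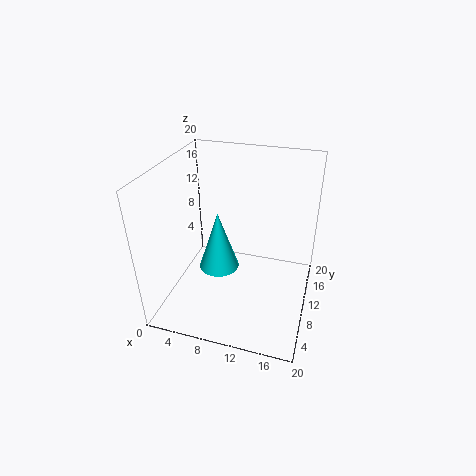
pos_x = 6.5; pos_y = 11.5; pos_z = 3.5; height = 9; color = 'cyan'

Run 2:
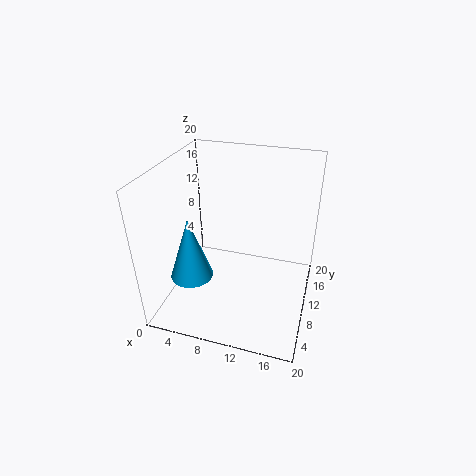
pos_x = 4; pos_y = 7; pos_z = 4.5; height = 9; color = 'deepskyblue'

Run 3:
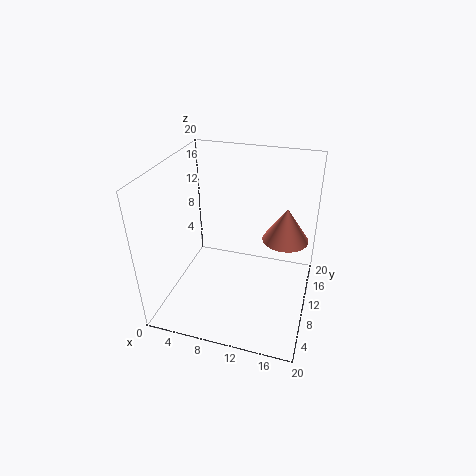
pos_x = 16.5; pos_y = 10; pos_z = 11; height = 4.5; color = 'salmon'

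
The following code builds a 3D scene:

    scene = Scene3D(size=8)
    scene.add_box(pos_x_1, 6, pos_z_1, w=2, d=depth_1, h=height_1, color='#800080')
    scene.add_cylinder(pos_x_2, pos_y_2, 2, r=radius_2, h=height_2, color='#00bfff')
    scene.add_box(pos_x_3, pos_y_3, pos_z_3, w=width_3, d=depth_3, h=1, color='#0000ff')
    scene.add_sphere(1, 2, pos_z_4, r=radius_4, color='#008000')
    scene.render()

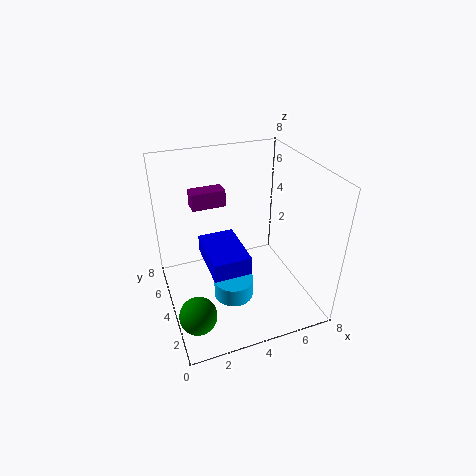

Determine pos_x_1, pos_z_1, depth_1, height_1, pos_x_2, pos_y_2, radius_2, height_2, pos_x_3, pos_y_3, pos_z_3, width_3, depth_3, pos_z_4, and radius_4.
pos_x_1 = 2, pos_z_1 = 5, depth_1 = 1, height_1 = 1, pos_x_2 = 3, pos_y_2 = 2, radius_2 = 1, height_2 = 1, pos_x_3 = 2, pos_y_3 = 2, pos_z_3 = 3, width_3 = 2, depth_3 = 3, pos_z_4 = 1, radius_4 = 1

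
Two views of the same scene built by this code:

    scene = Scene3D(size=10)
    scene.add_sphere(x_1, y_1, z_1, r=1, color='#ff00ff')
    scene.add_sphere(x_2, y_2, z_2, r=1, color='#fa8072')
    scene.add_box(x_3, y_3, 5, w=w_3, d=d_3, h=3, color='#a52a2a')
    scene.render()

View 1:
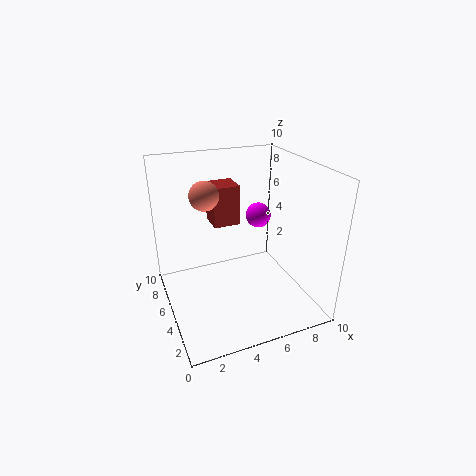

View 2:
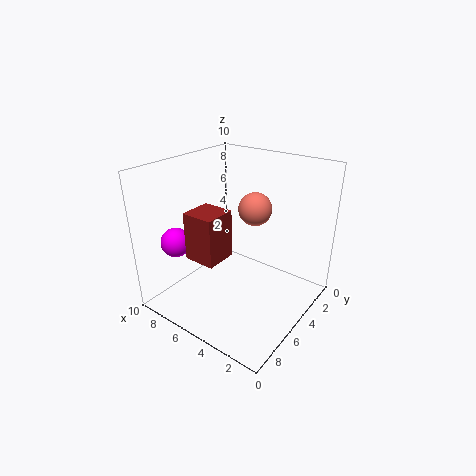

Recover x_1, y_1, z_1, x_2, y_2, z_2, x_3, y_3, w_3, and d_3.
x_1 = 8; y_1 = 8; z_1 = 5; x_2 = 3; y_2 = 6; z_2 = 8; x_3 = 4; y_3 = 7; w_3 = 2; d_3 = 2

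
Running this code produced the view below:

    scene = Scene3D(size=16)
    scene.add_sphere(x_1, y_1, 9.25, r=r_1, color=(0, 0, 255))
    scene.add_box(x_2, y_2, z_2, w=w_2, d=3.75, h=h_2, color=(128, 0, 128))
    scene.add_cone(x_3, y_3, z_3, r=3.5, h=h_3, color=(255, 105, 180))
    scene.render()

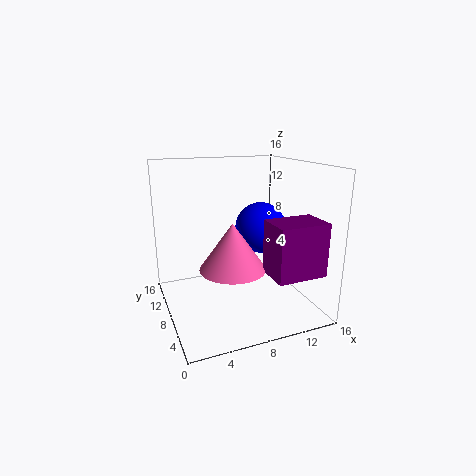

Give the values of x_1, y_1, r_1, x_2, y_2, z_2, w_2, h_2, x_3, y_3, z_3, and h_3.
x_1 = 10.25
y_1 = 7
r_1 = 2.75
x_2 = 9.25
y_2 = 0.5
z_2 = 5.5
w_2 = 5.25
h_2 = 5.5
x_3 = 6.5
y_3 = 5.75
z_3 = 5.5
h_3 = 5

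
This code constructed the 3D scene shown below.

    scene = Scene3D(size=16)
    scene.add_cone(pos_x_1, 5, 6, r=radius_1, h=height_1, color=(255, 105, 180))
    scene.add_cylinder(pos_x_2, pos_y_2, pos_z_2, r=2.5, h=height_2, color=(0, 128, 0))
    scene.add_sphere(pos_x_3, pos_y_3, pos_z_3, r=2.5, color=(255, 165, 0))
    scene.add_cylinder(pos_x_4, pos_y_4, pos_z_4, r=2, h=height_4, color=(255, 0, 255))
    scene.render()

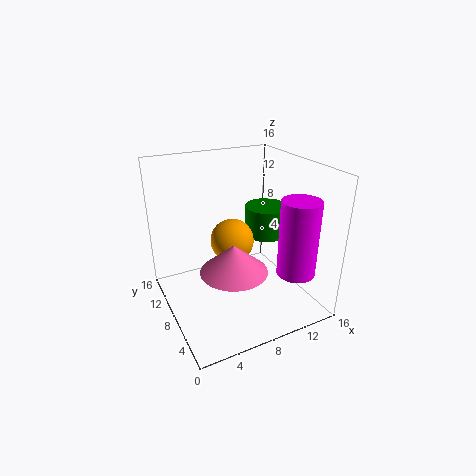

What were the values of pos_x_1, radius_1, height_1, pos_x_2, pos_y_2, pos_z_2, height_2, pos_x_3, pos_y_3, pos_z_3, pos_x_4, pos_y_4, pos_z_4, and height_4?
pos_x_1 = 6; radius_1 = 3.5; height_1 = 3; pos_x_2 = 12.5; pos_y_2 = 9.5; pos_z_2 = 7; height_2 = 3.5; pos_x_3 = 8; pos_y_3 = 9.5; pos_z_3 = 7; pos_x_4 = 12; pos_y_4 = 2.5; pos_z_4 = 5.5; height_4 = 8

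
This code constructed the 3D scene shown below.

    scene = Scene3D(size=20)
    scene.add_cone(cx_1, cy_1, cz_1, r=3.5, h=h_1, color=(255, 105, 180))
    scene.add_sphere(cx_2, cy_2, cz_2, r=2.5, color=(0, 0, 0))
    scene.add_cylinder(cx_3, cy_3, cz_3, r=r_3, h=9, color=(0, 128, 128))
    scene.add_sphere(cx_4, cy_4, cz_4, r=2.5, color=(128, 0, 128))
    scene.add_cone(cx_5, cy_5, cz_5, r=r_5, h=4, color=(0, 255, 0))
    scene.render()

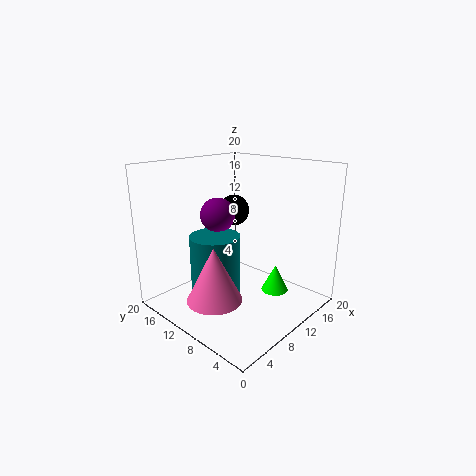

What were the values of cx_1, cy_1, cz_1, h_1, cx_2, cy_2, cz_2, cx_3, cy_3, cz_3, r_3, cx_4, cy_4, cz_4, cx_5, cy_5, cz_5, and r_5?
cx_1 = 3.5; cy_1 = 8; cz_1 = 4; h_1 = 7; cx_2 = 16; cy_2 = 16.5; cz_2 = 11.5; cx_3 = 7.5; cy_3 = 12; cz_3 = 1.5; r_3 = 3.5; cx_4 = 10; cy_4 = 14; cz_4 = 12.5; cx_5 = 15; cy_5 = 7; cz_5 = 1; r_5 = 2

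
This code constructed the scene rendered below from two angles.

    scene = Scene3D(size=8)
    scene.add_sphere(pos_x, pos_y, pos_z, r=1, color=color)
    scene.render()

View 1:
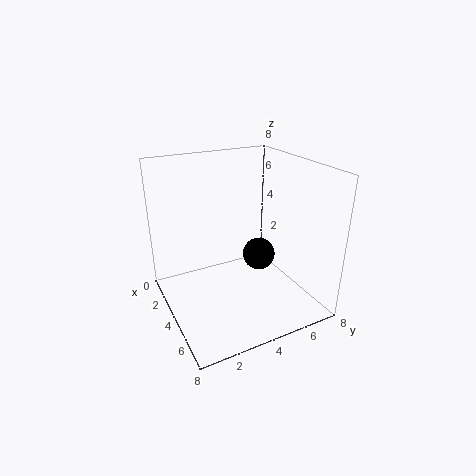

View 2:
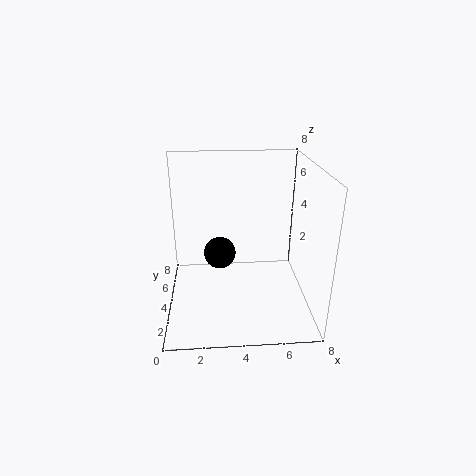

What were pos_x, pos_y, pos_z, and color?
pos_x = 3; pos_y = 6; pos_z = 2; color = 'black'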